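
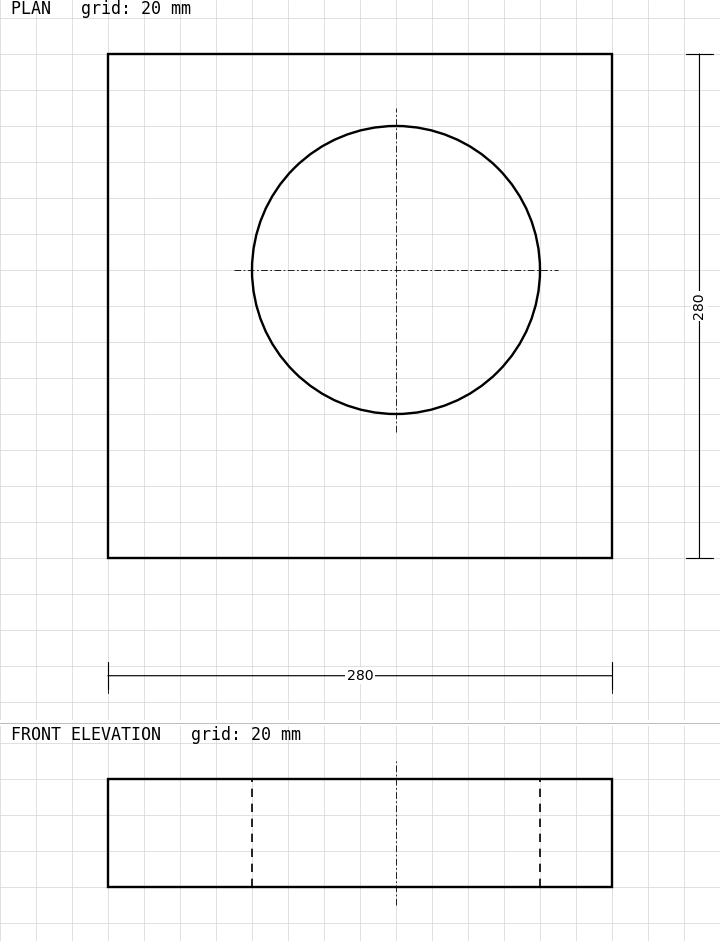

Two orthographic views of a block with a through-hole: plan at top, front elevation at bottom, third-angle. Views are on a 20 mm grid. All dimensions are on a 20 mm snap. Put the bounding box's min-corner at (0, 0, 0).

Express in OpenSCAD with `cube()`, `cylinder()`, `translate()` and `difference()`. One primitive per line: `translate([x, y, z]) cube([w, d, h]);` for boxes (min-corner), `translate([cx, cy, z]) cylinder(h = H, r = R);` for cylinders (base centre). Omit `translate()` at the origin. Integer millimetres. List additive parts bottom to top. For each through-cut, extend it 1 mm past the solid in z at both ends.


difference() {
  cube([280, 280, 60]);
  translate([160, 160, -1]) cylinder(h = 62, r = 80);
}


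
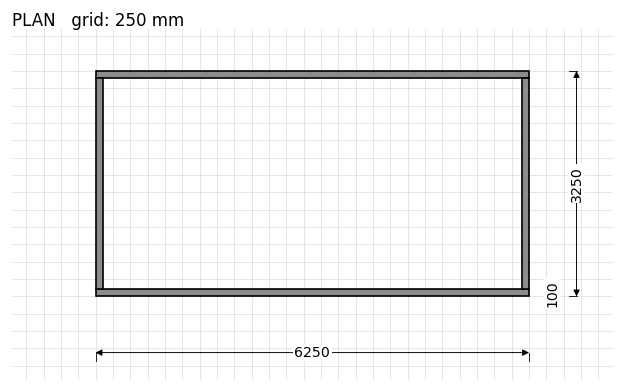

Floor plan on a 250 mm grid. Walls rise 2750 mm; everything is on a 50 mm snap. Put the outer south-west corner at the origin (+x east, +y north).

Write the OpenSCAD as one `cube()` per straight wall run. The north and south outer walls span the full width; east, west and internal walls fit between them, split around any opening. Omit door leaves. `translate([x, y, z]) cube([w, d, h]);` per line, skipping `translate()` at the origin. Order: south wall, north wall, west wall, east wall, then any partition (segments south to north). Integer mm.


cube([6250, 100, 2750]);
translate([0, 3150, 0]) cube([6250, 100, 2750]);
translate([0, 100, 0]) cube([100, 3050, 2750]);
translate([6150, 100, 0]) cube([100, 3050, 2750]);


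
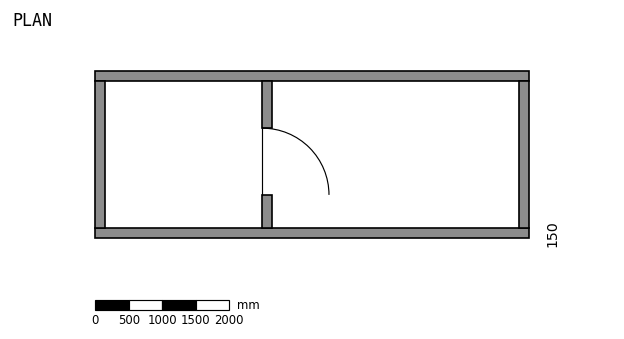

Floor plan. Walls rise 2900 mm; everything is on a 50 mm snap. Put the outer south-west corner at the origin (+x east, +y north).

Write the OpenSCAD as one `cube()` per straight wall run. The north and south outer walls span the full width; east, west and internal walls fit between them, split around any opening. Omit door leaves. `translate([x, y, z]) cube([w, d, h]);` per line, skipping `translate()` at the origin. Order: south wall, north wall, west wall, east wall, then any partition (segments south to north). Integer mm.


cube([6500, 150, 2900]);
translate([0, 2350, 0]) cube([6500, 150, 2900]);
translate([0, 150, 0]) cube([150, 2200, 2900]);
translate([6350, 150, 0]) cube([150, 2200, 2900]);
translate([2500, 150, 0]) cube([150, 500, 2900]);
translate([2500, 1650, 0]) cube([150, 700, 2900]);


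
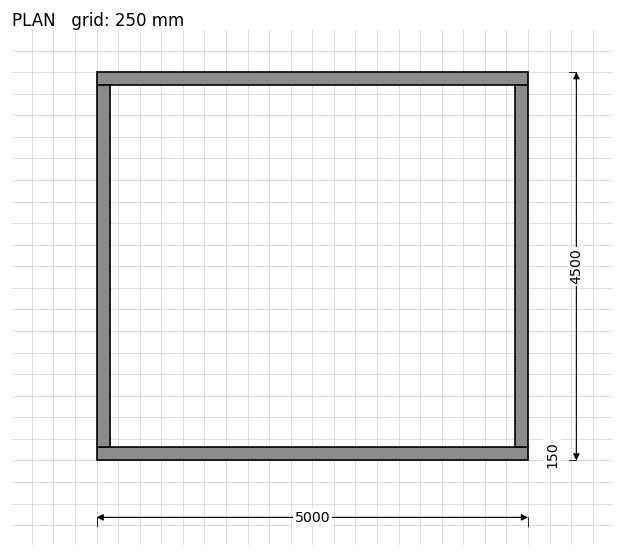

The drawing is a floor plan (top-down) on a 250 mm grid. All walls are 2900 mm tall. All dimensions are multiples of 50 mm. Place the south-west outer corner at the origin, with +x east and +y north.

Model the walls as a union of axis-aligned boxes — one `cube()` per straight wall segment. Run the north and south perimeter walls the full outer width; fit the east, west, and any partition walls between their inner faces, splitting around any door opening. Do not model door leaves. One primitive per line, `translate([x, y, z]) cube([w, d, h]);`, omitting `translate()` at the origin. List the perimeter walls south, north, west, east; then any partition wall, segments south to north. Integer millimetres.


cube([5000, 150, 2900]);
translate([0, 4350, 0]) cube([5000, 150, 2900]);
translate([0, 150, 0]) cube([150, 4200, 2900]);
translate([4850, 150, 0]) cube([150, 4200, 2900]);


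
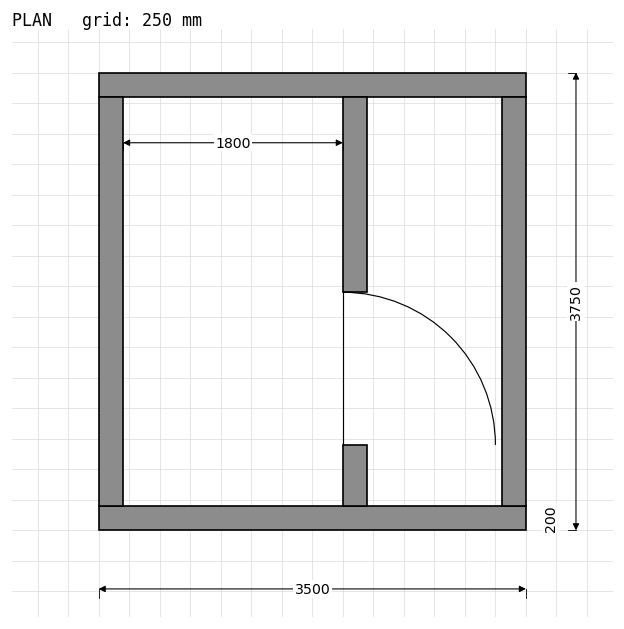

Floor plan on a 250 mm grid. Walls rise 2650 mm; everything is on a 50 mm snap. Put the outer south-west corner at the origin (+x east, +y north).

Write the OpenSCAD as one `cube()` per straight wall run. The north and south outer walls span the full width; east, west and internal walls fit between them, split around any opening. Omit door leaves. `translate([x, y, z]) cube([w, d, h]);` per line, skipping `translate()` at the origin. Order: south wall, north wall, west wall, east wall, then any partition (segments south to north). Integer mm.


cube([3500, 200, 2650]);
translate([0, 3550, 0]) cube([3500, 200, 2650]);
translate([0, 200, 0]) cube([200, 3350, 2650]);
translate([3300, 200, 0]) cube([200, 3350, 2650]);
translate([2000, 200, 0]) cube([200, 500, 2650]);
translate([2000, 1950, 0]) cube([200, 1600, 2650]);


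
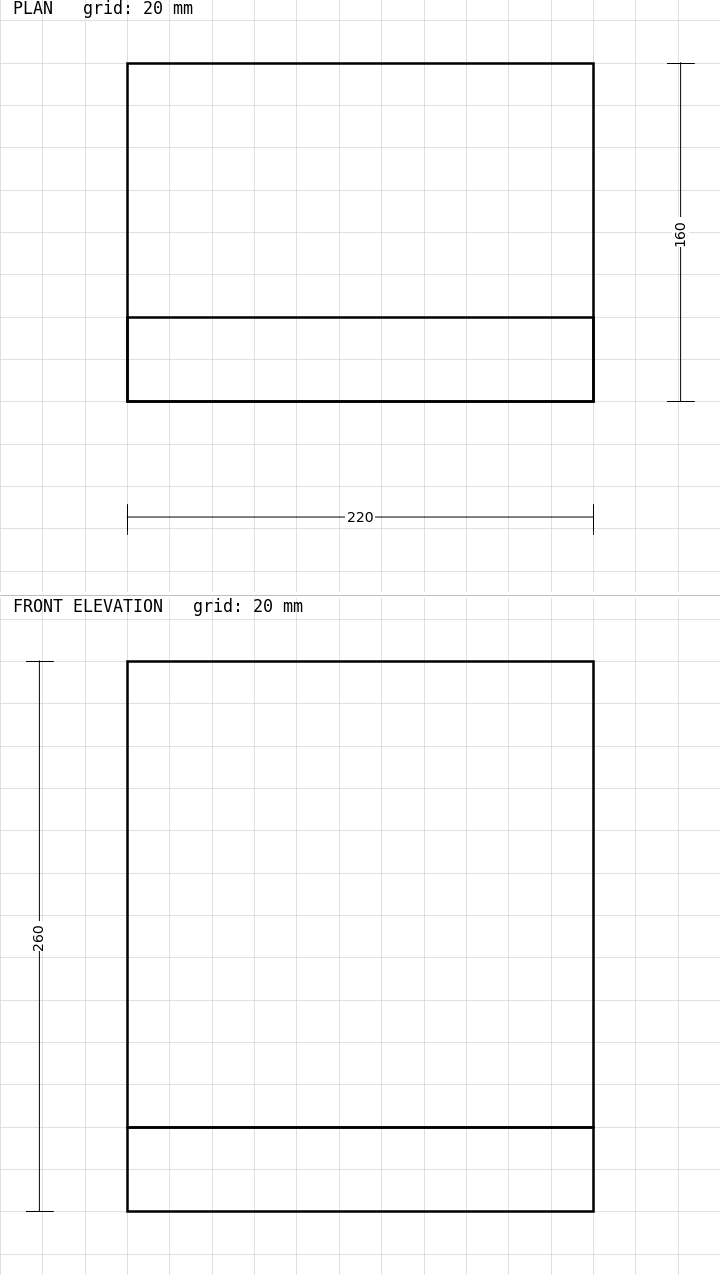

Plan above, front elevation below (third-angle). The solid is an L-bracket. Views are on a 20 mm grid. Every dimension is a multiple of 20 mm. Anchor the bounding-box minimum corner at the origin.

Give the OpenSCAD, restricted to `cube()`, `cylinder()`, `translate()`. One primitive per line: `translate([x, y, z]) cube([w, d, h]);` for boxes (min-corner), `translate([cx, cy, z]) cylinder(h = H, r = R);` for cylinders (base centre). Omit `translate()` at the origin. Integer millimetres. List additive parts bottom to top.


cube([220, 160, 40]);
translate([0, 0, 40]) cube([220, 40, 220]);


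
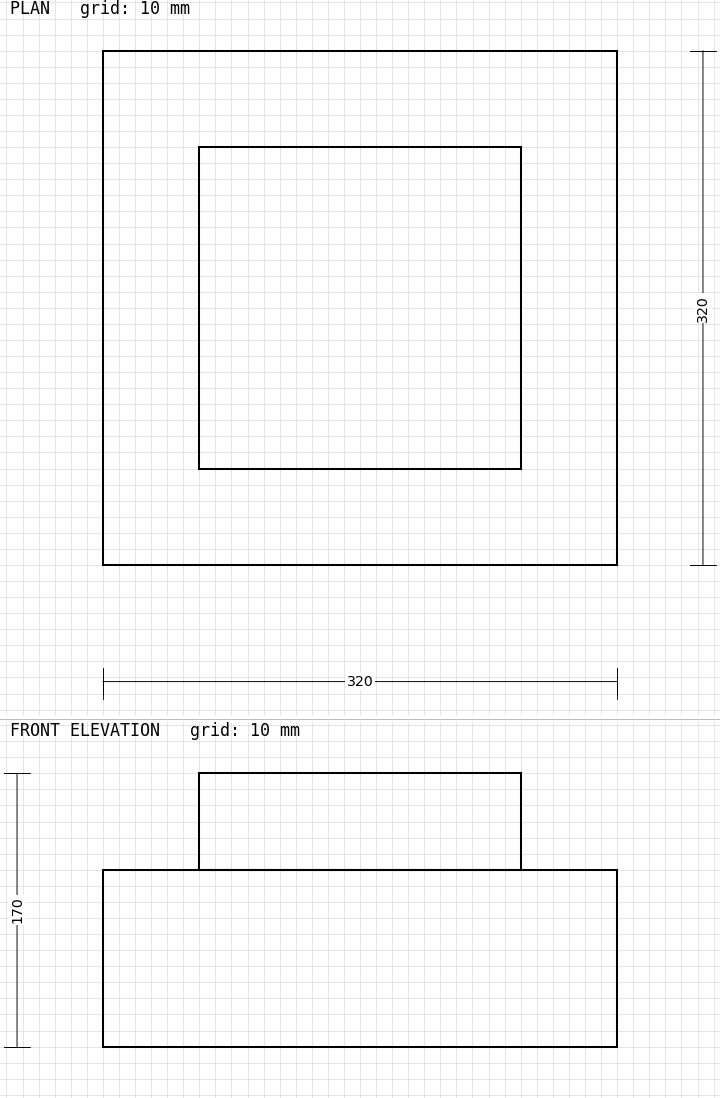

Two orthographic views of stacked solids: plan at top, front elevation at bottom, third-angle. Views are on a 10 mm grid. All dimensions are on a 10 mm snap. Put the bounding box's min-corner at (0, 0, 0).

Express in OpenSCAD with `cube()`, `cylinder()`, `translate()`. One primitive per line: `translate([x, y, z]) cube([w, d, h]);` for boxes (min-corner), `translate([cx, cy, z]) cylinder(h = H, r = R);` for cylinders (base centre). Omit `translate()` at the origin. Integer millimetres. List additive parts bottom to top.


cube([320, 320, 110]);
translate([60, 60, 110]) cube([200, 200, 60]);


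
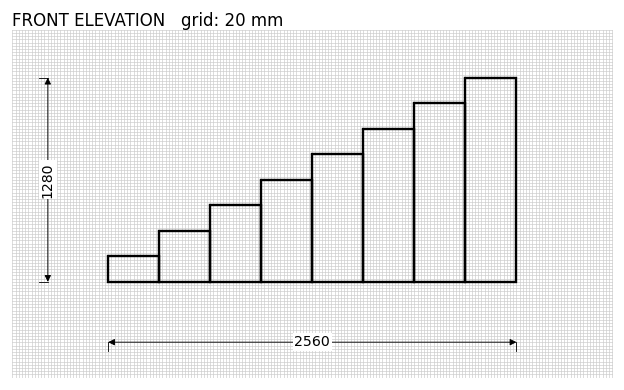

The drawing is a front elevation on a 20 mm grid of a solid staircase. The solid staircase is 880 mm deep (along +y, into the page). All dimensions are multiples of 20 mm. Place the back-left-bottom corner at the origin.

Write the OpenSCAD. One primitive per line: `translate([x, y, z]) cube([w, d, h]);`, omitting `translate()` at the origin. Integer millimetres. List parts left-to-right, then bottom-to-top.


cube([320, 880, 160]);
translate([320, 0, 0]) cube([320, 880, 320]);
translate([640, 0, 0]) cube([320, 880, 480]);
translate([960, 0, 0]) cube([320, 880, 640]);
translate([1280, 0, 0]) cube([320, 880, 800]);
translate([1600, 0, 0]) cube([320, 880, 960]);
translate([1920, 0, 0]) cube([320, 880, 1120]);
translate([2240, 0, 0]) cube([320, 880, 1280]);


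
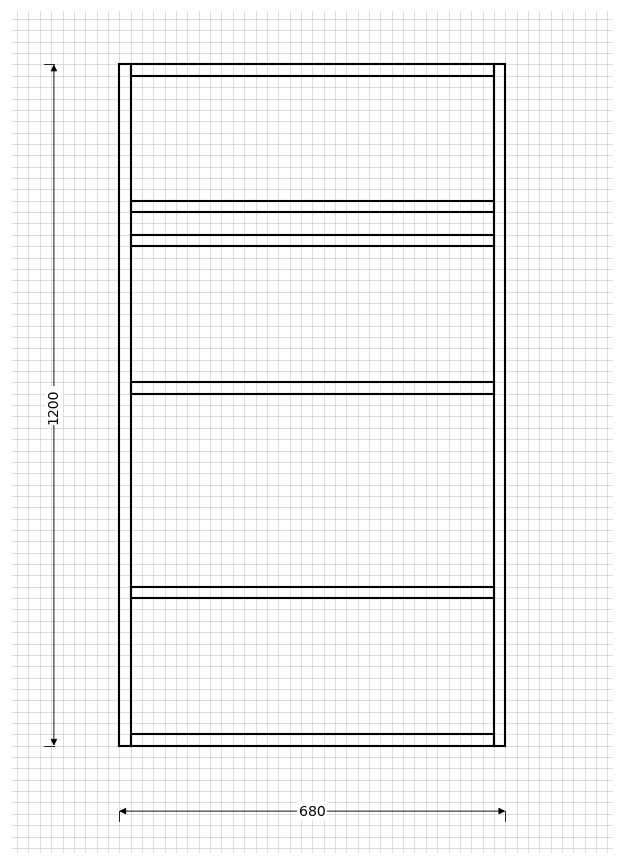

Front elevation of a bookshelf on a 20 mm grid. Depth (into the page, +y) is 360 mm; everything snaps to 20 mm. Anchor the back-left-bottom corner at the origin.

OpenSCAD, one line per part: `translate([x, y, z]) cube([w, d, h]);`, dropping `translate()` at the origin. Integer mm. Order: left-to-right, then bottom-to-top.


cube([20, 360, 1200]);
translate([20, 0, 0]) cube([640, 360, 20]);
translate([20, 0, 260]) cube([640, 360, 20]);
translate([20, 0, 620]) cube([640, 360, 20]);
translate([20, 0, 880]) cube([640, 360, 20]);
translate([20, 0, 940]) cube([640, 360, 20]);
translate([20, 0, 1180]) cube([640, 360, 20]);
translate([660, 0, 0]) cube([20, 360, 1200]);


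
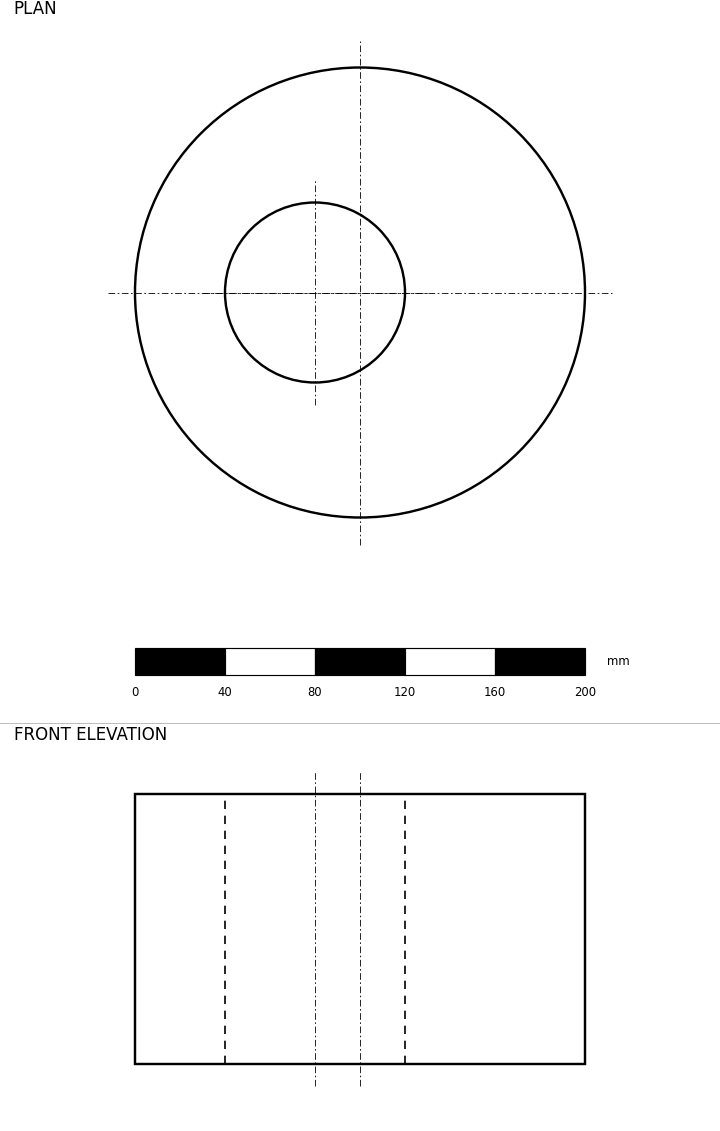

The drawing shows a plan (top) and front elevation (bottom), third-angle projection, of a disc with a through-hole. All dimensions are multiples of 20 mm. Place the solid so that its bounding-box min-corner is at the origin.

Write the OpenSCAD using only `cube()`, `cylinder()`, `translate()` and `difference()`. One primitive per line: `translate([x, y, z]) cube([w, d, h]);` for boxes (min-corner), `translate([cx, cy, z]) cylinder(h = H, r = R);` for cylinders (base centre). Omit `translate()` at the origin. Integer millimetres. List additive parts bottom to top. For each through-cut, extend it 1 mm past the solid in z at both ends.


difference() {
  translate([100, 100, 0]) cylinder(h = 120, r = 100);
  translate([80, 100, -1]) cylinder(h = 122, r = 40);
}


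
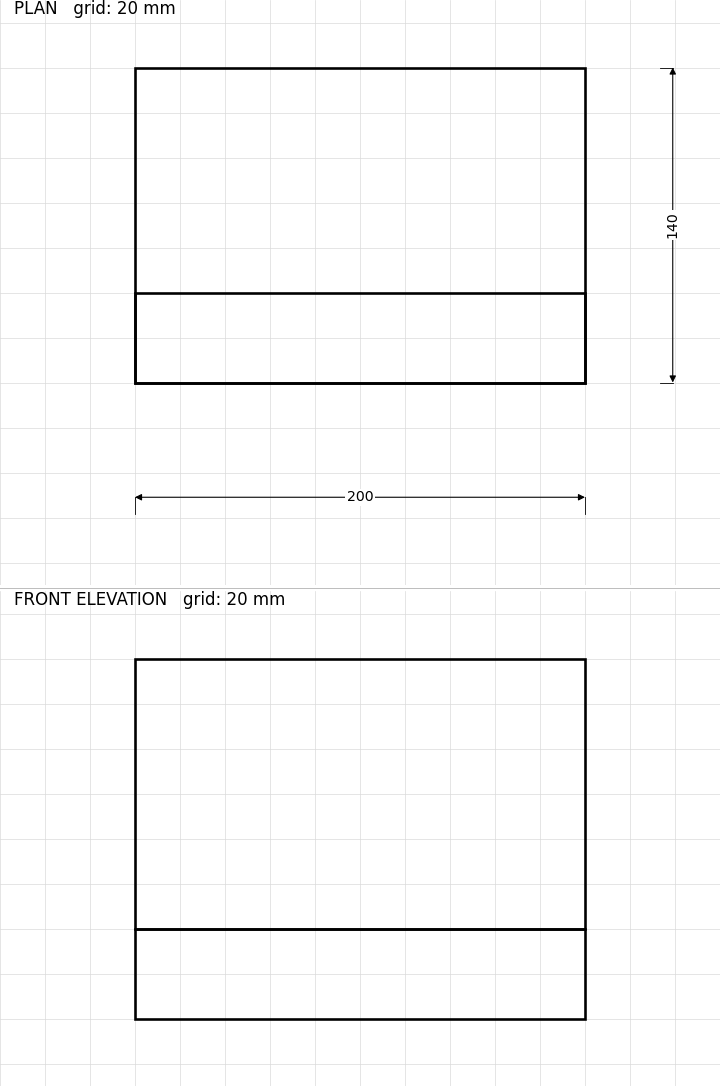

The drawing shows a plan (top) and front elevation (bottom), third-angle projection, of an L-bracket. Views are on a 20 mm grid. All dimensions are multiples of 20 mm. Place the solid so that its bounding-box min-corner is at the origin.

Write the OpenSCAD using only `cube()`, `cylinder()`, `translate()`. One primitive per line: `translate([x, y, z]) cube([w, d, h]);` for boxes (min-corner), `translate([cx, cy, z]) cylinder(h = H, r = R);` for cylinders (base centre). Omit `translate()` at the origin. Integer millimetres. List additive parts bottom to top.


cube([200, 140, 40]);
translate([0, 0, 40]) cube([200, 40, 120]);


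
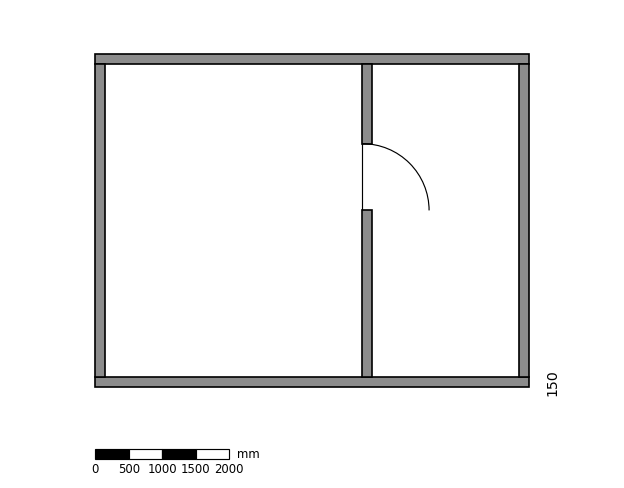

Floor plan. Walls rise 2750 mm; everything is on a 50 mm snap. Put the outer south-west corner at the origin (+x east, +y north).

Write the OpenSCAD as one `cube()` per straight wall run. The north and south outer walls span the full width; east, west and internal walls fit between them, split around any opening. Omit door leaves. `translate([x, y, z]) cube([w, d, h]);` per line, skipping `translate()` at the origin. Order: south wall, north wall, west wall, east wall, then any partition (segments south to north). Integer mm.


cube([6500, 150, 2750]);
translate([0, 4850, 0]) cube([6500, 150, 2750]);
translate([0, 150, 0]) cube([150, 4700, 2750]);
translate([6350, 150, 0]) cube([150, 4700, 2750]);
translate([4000, 150, 0]) cube([150, 2500, 2750]);
translate([4000, 3650, 0]) cube([150, 1200, 2750]);


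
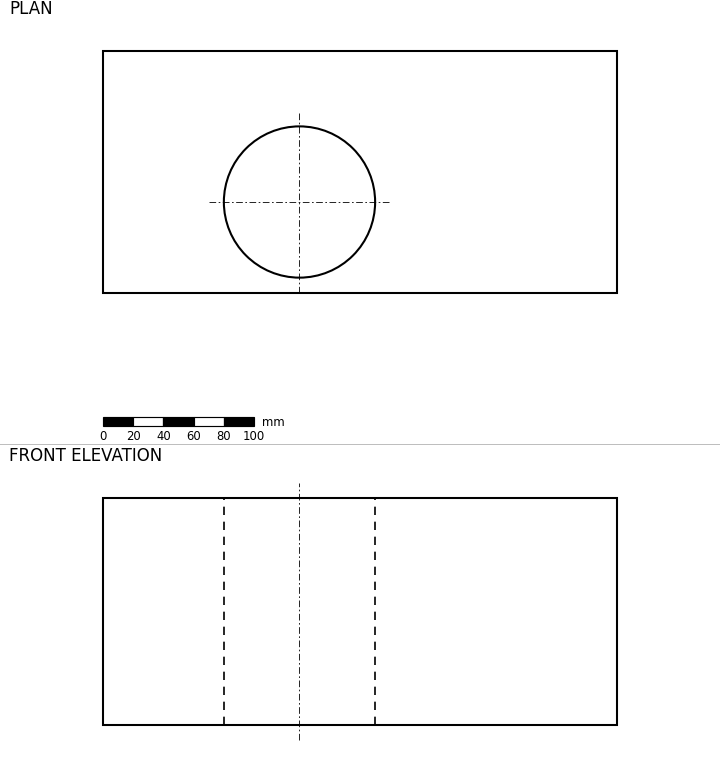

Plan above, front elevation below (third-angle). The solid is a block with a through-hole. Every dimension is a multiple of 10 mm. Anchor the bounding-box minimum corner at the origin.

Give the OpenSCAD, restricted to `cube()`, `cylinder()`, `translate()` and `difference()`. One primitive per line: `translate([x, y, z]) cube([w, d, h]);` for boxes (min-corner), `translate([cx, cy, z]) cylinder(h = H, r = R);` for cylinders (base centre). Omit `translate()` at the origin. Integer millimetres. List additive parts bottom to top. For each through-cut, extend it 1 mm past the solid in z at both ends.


difference() {
  cube([340, 160, 150]);
  translate([130, 60, -1]) cylinder(h = 152, r = 50);
}


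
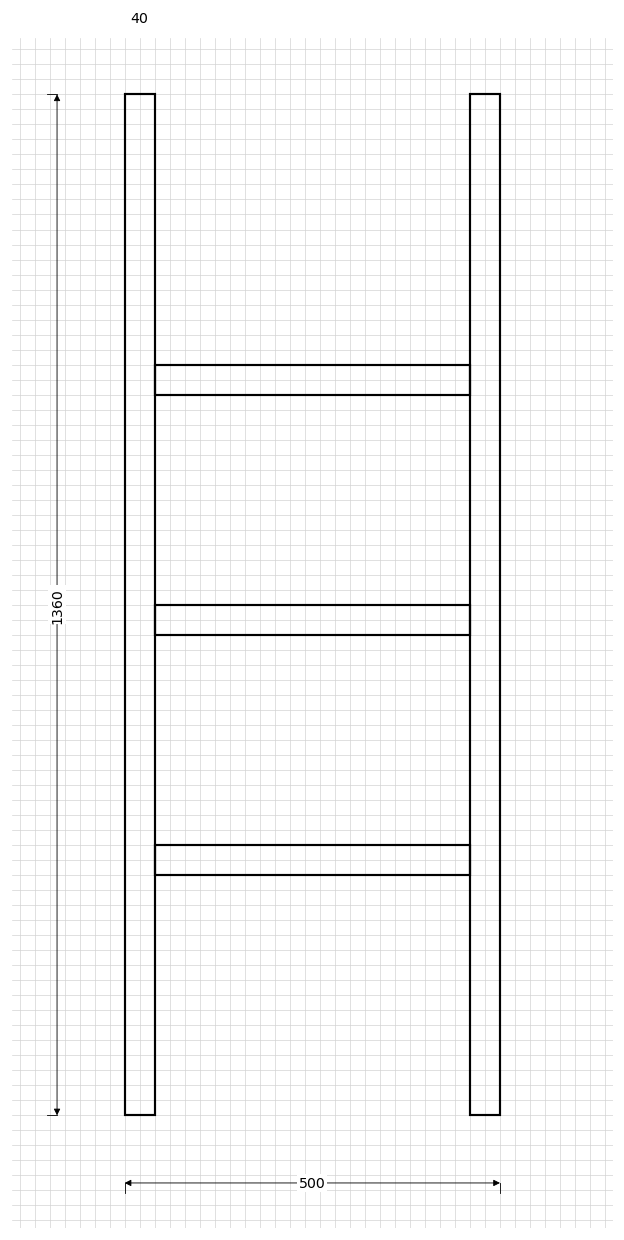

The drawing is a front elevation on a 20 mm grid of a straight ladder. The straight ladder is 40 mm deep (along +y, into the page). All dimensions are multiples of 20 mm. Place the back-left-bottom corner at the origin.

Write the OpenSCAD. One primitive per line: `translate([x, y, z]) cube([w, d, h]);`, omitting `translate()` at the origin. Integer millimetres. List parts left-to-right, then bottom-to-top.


cube([40, 40, 1360]);
translate([40, 0, 320]) cube([420, 40, 40]);
translate([40, 0, 640]) cube([420, 40, 40]);
translate([40, 0, 960]) cube([420, 40, 40]);
translate([460, 0, 0]) cube([40, 40, 1360]);


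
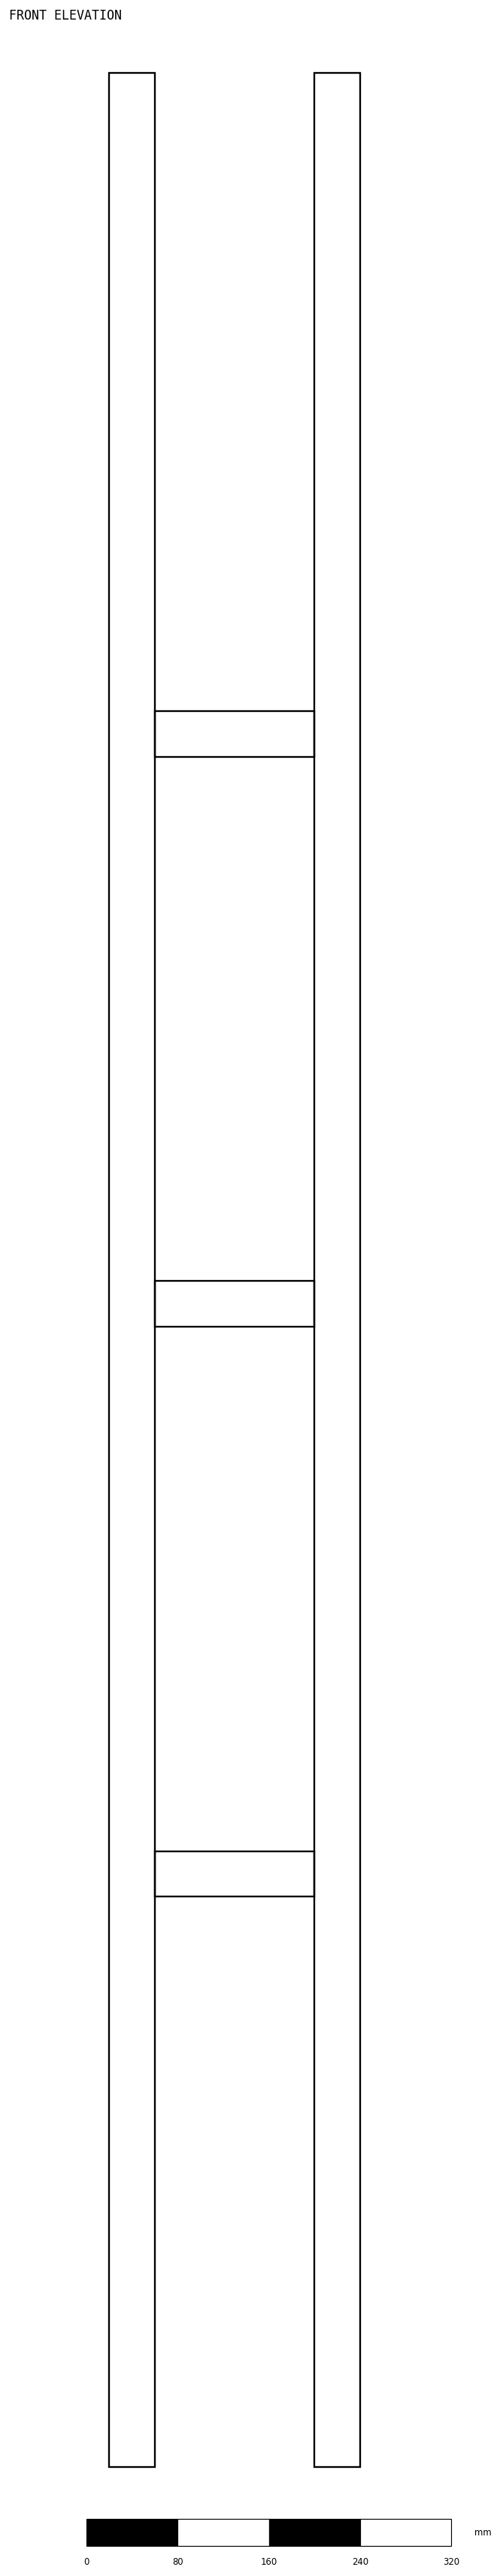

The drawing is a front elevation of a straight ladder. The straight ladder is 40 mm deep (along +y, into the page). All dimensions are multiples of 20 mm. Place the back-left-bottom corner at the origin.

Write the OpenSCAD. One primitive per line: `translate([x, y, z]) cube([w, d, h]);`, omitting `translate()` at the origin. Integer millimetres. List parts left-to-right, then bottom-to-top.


cube([40, 40, 2100]);
translate([40, 0, 500]) cube([140, 40, 40]);
translate([40, 0, 1000]) cube([140, 40, 40]);
translate([40, 0, 1500]) cube([140, 40, 40]);
translate([180, 0, 0]) cube([40, 40, 2100]);


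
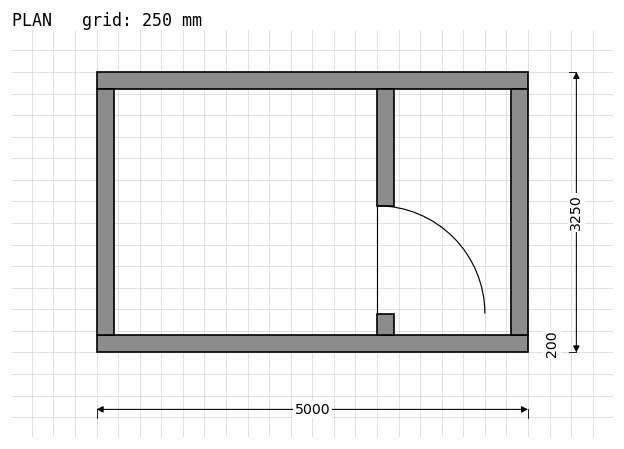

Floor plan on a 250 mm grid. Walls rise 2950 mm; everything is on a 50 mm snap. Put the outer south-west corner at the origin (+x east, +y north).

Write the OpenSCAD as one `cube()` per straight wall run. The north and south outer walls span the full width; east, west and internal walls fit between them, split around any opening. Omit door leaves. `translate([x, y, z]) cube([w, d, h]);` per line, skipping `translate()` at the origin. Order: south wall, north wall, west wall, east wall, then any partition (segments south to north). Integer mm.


cube([5000, 200, 2950]);
translate([0, 3050, 0]) cube([5000, 200, 2950]);
translate([0, 200, 0]) cube([200, 2850, 2950]);
translate([4800, 200, 0]) cube([200, 2850, 2950]);
translate([3250, 200, 0]) cube([200, 250, 2950]);
translate([3250, 1700, 0]) cube([200, 1350, 2950]);


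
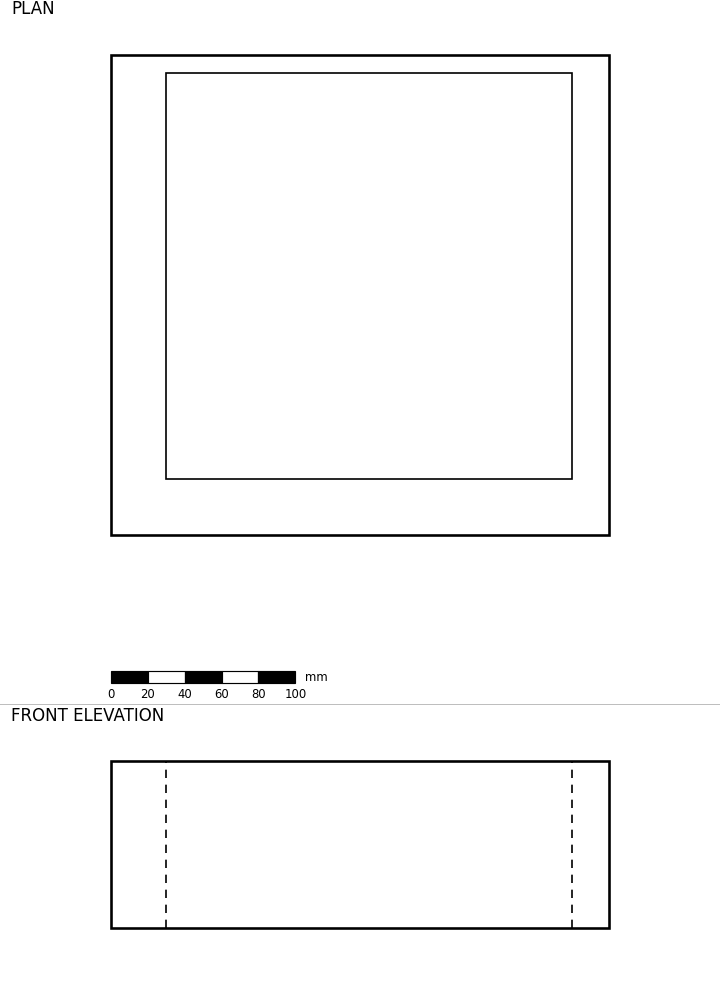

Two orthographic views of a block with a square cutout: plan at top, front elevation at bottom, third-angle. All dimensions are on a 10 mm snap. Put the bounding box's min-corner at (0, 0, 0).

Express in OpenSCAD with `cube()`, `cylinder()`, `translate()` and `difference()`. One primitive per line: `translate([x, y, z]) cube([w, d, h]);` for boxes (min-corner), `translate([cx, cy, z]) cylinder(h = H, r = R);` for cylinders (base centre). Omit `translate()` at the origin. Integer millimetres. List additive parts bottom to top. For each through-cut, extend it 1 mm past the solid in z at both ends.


difference() {
  cube([270, 260, 90]);
  translate([30, 30, -1]) cube([220, 220, 92]);
}


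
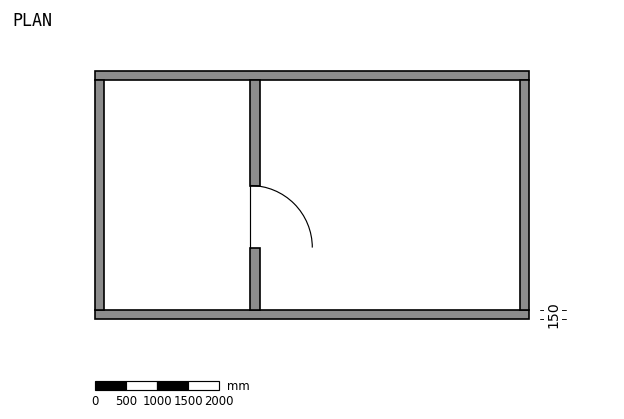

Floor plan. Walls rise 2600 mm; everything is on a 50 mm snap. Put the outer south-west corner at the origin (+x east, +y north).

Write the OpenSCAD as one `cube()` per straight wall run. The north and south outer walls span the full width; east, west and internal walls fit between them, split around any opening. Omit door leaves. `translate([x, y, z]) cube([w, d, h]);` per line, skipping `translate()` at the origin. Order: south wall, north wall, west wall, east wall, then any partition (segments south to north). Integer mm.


cube([7000, 150, 2600]);
translate([0, 3850, 0]) cube([7000, 150, 2600]);
translate([0, 150, 0]) cube([150, 3700, 2600]);
translate([6850, 150, 0]) cube([150, 3700, 2600]);
translate([2500, 150, 0]) cube([150, 1000, 2600]);
translate([2500, 2150, 0]) cube([150, 1700, 2600]);


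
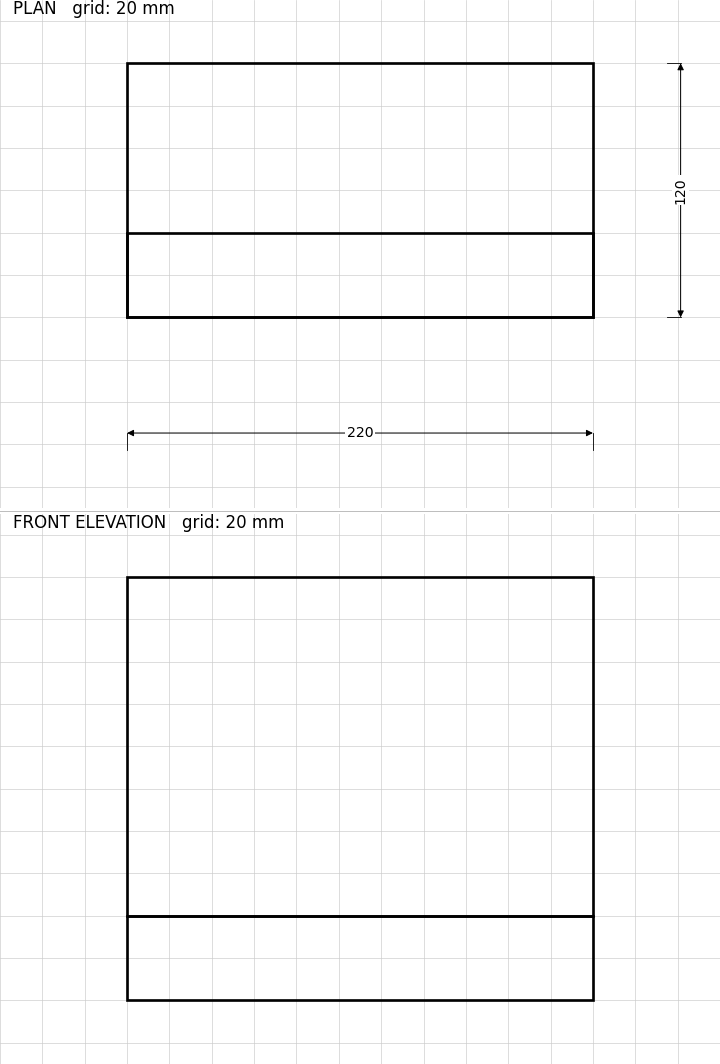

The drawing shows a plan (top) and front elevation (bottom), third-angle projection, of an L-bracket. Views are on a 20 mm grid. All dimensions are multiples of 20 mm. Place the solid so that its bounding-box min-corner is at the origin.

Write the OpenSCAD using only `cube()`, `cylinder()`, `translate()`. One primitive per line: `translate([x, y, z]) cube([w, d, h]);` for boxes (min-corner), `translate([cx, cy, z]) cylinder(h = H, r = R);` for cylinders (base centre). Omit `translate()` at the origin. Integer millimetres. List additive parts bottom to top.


cube([220, 120, 40]);
translate([0, 0, 40]) cube([220, 40, 160]);


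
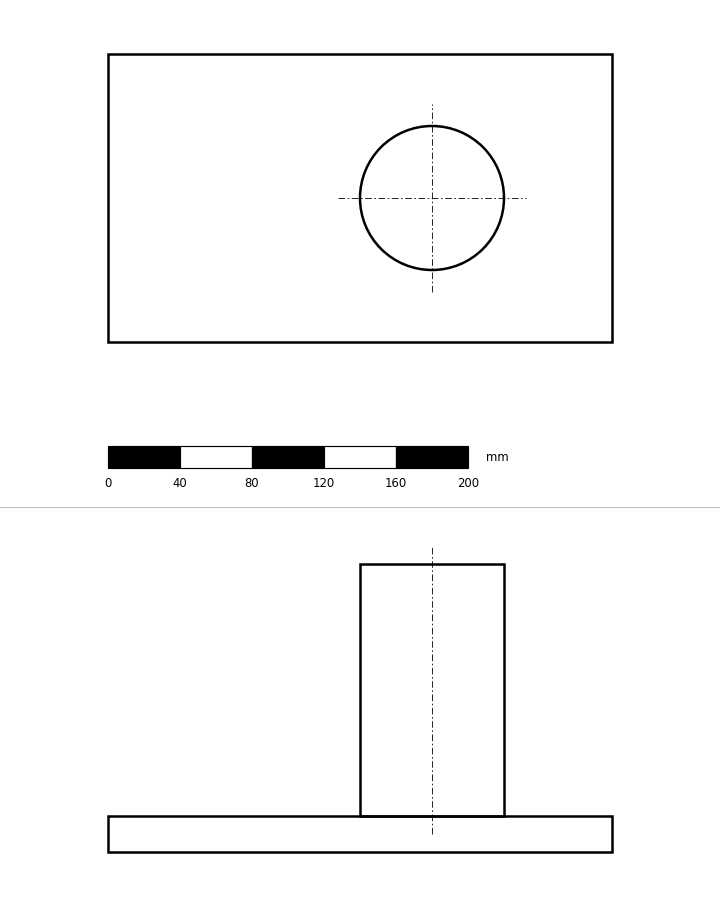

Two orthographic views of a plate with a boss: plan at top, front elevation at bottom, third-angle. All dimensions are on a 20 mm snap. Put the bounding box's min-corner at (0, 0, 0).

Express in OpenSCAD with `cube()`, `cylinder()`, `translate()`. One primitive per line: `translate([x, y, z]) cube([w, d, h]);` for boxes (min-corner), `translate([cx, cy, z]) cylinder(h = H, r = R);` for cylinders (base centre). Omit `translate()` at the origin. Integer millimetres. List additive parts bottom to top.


cube([280, 160, 20]);
translate([180, 80, 20]) cylinder(h = 140, r = 40);


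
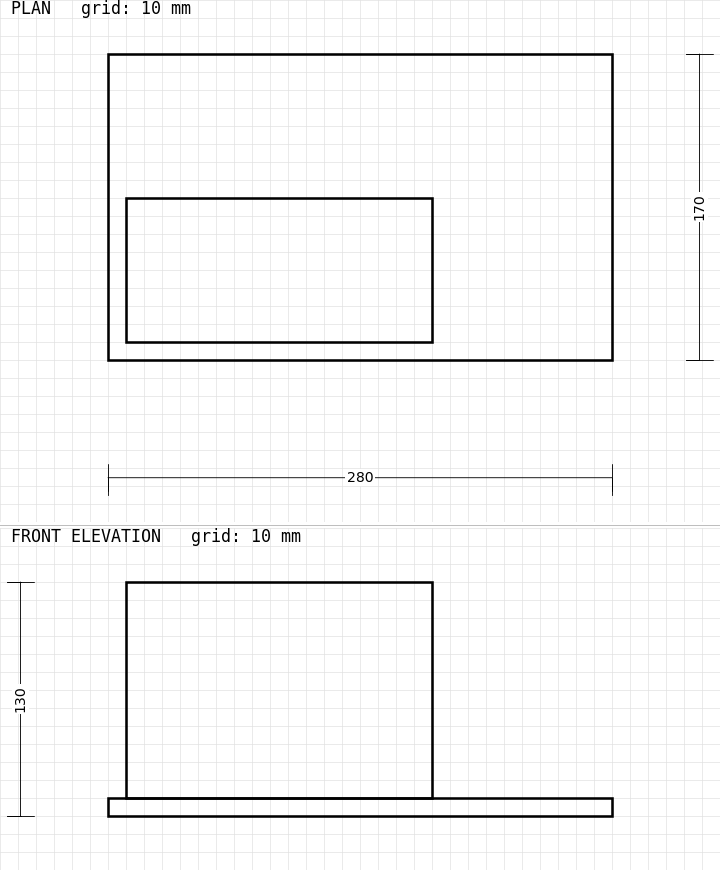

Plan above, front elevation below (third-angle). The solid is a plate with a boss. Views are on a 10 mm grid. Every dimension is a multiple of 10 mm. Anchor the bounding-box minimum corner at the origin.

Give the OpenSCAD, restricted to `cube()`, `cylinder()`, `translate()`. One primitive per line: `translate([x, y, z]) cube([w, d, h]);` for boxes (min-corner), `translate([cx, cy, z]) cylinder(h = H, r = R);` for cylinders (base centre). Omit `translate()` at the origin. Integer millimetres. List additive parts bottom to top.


cube([280, 170, 10]);
translate([10, 10, 10]) cube([170, 80, 120]);


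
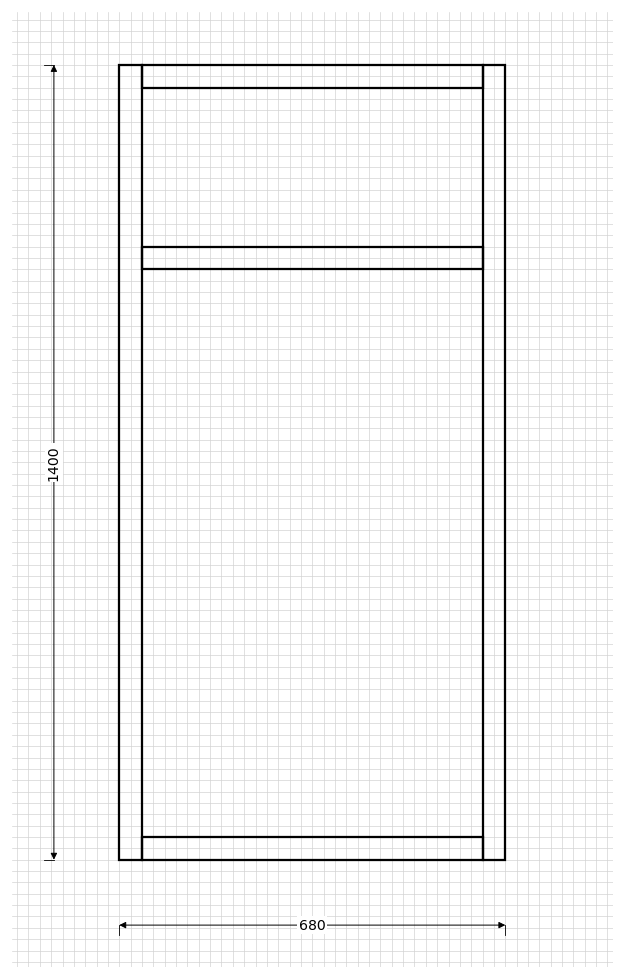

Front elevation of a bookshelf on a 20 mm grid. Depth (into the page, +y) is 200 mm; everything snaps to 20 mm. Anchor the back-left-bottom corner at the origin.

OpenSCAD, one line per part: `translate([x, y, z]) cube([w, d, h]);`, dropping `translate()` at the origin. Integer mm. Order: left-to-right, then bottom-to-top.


cube([40, 200, 1400]);
translate([40, 0, 0]) cube([600, 200, 40]);
translate([40, 0, 1040]) cube([600, 200, 40]);
translate([40, 0, 1360]) cube([600, 200, 40]);
translate([640, 0, 0]) cube([40, 200, 1400]);


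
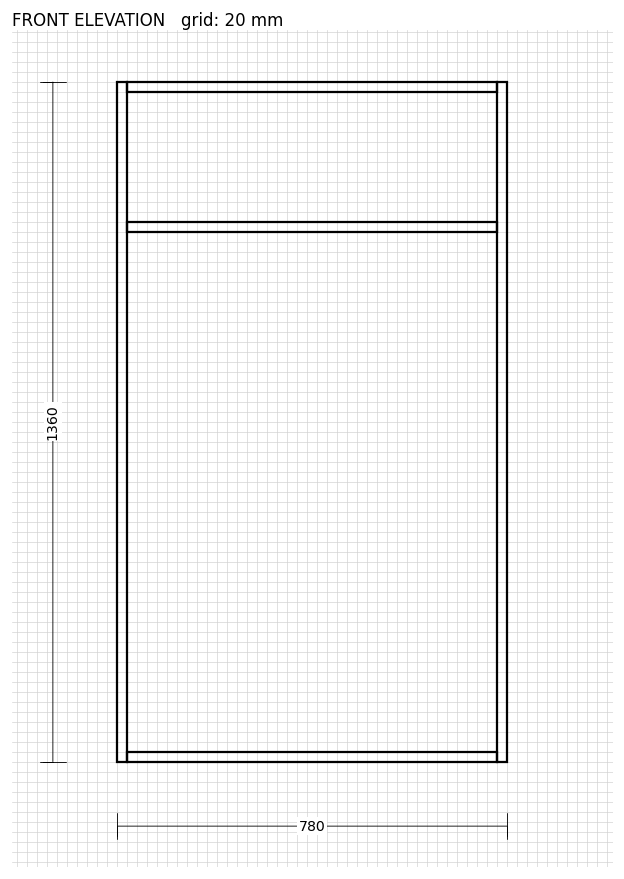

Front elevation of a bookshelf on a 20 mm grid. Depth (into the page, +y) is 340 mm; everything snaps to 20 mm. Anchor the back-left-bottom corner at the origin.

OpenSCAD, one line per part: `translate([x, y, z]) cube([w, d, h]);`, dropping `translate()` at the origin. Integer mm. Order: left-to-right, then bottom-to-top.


cube([20, 340, 1360]);
translate([20, 0, 0]) cube([740, 340, 20]);
translate([20, 0, 1060]) cube([740, 340, 20]);
translate([20, 0, 1340]) cube([740, 340, 20]);
translate([760, 0, 0]) cube([20, 340, 1360]);


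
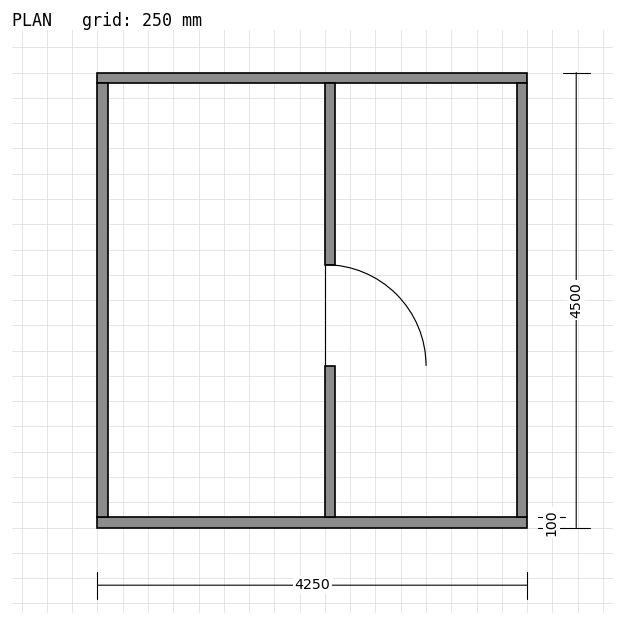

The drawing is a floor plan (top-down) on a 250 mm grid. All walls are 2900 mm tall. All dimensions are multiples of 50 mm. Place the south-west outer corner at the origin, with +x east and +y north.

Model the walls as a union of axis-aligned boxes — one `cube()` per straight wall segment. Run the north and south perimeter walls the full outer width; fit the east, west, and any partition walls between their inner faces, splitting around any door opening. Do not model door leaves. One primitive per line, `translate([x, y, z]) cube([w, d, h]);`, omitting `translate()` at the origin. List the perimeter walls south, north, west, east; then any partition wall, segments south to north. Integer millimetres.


cube([4250, 100, 2900]);
translate([0, 4400, 0]) cube([4250, 100, 2900]);
translate([0, 100, 0]) cube([100, 4300, 2900]);
translate([4150, 100, 0]) cube([100, 4300, 2900]);
translate([2250, 100, 0]) cube([100, 1500, 2900]);
translate([2250, 2600, 0]) cube([100, 1800, 2900]);


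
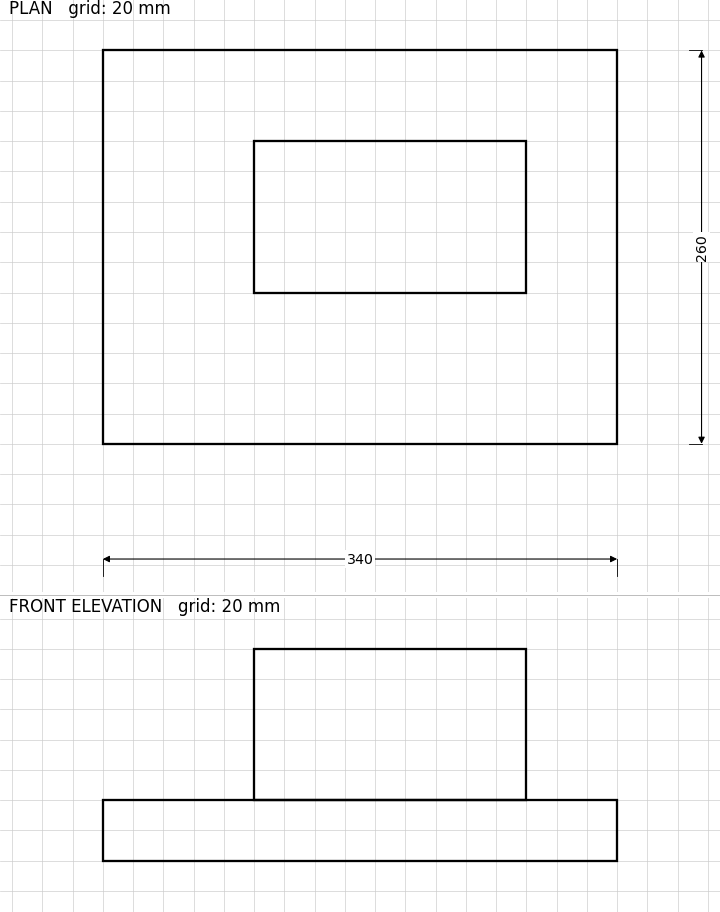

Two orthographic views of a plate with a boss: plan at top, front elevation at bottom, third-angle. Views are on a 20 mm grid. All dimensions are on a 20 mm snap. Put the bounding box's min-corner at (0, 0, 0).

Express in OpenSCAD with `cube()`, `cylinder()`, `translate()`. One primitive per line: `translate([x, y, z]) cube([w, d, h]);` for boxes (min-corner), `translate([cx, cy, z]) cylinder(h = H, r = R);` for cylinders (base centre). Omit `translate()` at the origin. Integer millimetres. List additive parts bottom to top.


cube([340, 260, 40]);
translate([100, 100, 40]) cube([180, 100, 100]);


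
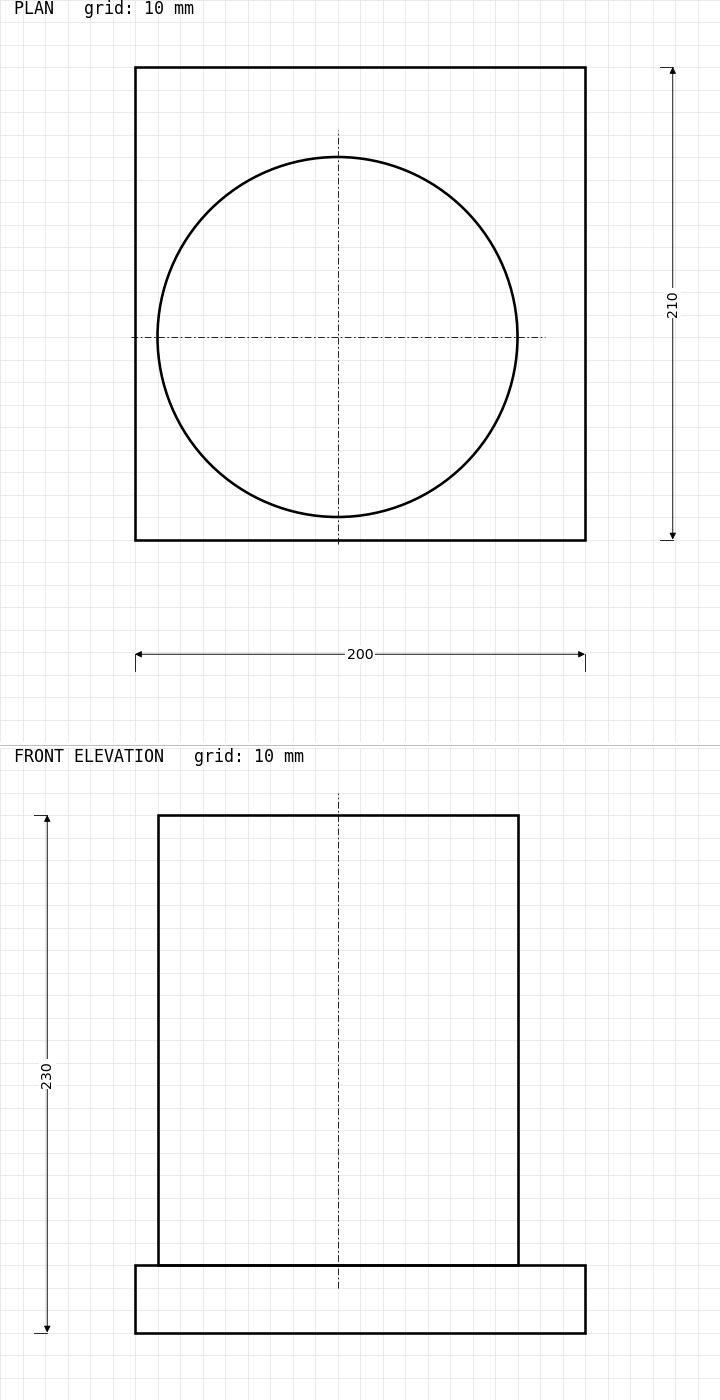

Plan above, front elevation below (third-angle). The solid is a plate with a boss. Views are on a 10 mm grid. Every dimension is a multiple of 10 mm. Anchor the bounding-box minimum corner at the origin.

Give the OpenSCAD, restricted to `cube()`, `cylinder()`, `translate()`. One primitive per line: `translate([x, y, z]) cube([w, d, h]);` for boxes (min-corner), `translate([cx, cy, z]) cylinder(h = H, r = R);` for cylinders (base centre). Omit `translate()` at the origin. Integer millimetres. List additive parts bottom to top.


cube([200, 210, 30]);
translate([90, 90, 30]) cylinder(h = 200, r = 80);


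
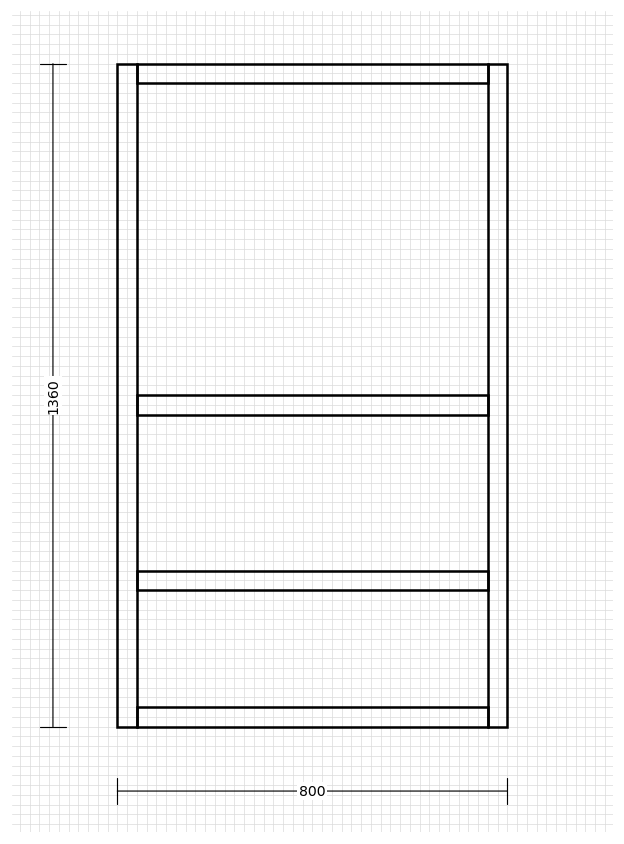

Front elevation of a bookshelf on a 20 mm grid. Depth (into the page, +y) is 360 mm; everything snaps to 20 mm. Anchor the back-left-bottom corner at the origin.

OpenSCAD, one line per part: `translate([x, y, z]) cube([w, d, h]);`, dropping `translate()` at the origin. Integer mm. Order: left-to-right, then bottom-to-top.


cube([40, 360, 1360]);
translate([40, 0, 0]) cube([720, 360, 40]);
translate([40, 0, 280]) cube([720, 360, 40]);
translate([40, 0, 640]) cube([720, 360, 40]);
translate([40, 0, 1320]) cube([720, 360, 40]);
translate([760, 0, 0]) cube([40, 360, 1360]);


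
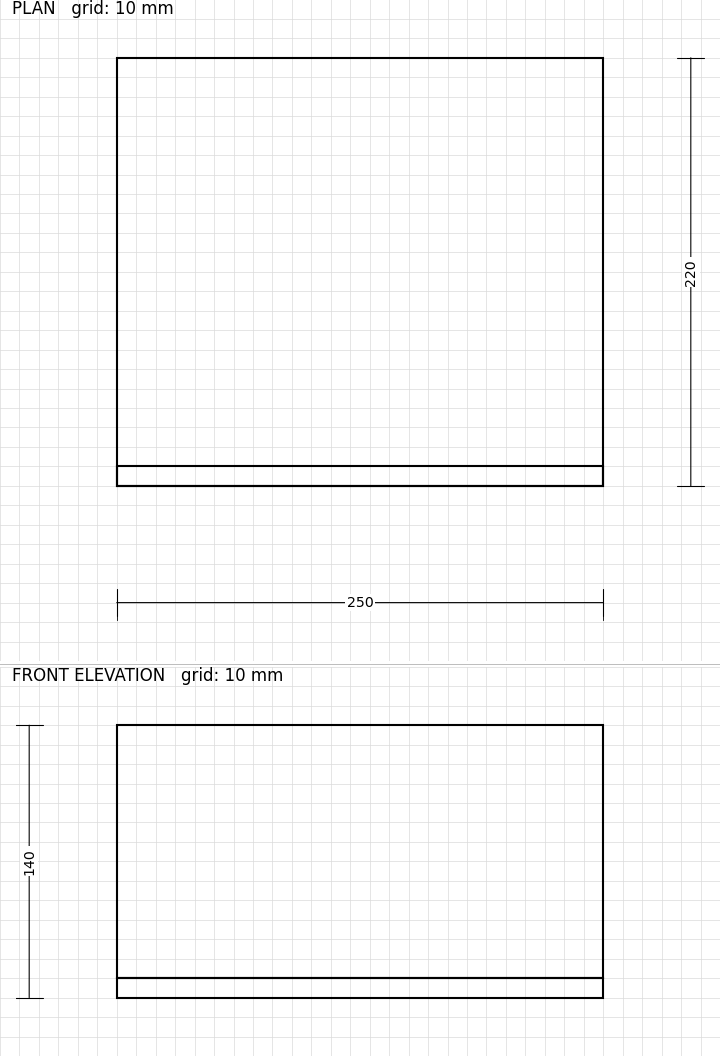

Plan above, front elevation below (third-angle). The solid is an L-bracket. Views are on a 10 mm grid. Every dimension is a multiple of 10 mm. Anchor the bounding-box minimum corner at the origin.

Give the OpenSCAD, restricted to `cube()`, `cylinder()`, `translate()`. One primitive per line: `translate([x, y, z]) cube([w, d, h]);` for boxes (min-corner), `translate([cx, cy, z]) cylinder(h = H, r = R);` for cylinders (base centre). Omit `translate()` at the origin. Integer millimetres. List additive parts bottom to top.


cube([250, 220, 10]);
translate([0, 0, 10]) cube([250, 10, 130]);


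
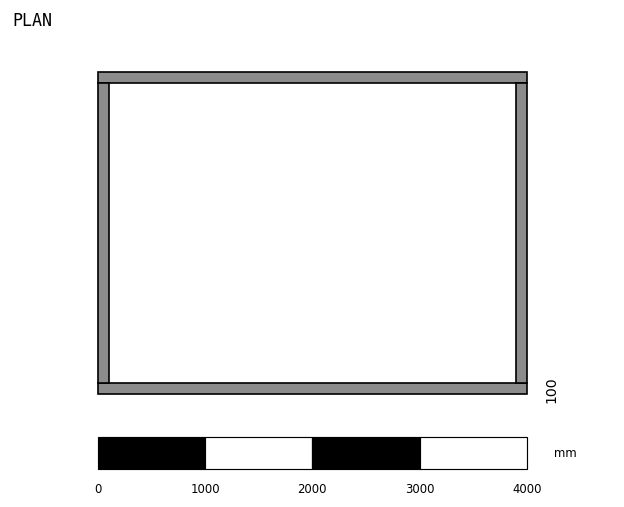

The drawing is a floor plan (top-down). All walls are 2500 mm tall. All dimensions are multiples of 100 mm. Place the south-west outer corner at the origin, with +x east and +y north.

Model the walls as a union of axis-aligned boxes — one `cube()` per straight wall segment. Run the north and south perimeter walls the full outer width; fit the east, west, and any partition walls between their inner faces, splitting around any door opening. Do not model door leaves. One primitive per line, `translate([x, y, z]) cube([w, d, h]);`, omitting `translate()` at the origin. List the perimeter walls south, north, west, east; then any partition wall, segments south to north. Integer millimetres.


cube([4000, 100, 2500]);
translate([0, 2900, 0]) cube([4000, 100, 2500]);
translate([0, 100, 0]) cube([100, 2800, 2500]);
translate([3900, 100, 0]) cube([100, 2800, 2500]);


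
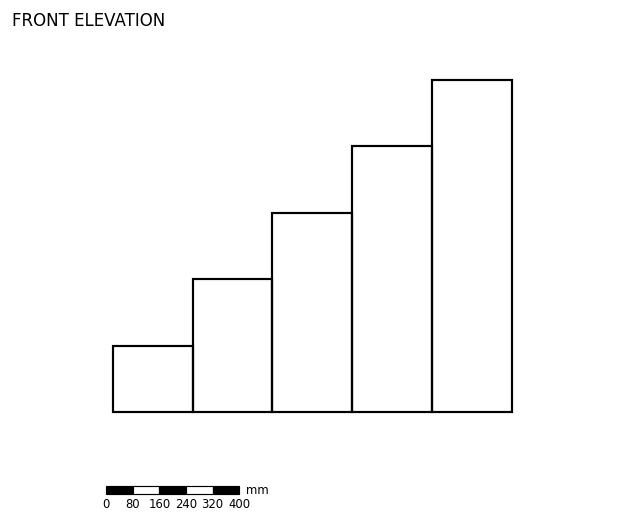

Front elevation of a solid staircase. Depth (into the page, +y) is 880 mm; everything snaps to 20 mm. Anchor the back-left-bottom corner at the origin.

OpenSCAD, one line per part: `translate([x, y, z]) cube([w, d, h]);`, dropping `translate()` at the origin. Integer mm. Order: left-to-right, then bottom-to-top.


cube([240, 880, 200]);
translate([240, 0, 0]) cube([240, 880, 400]);
translate([480, 0, 0]) cube([240, 880, 600]);
translate([720, 0, 0]) cube([240, 880, 800]);
translate([960, 0, 0]) cube([240, 880, 1000]);


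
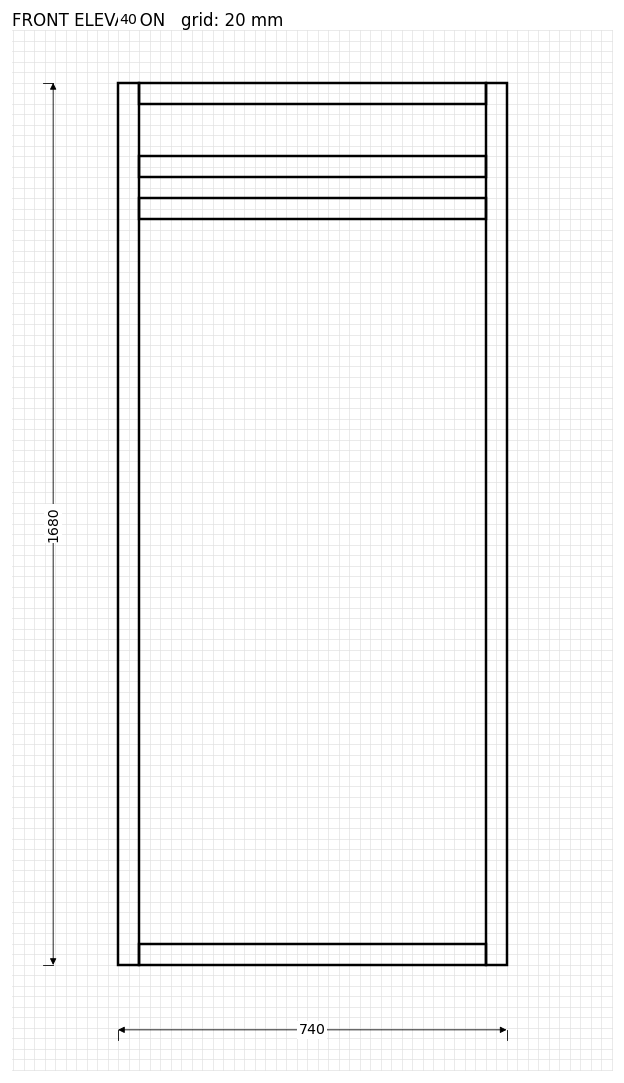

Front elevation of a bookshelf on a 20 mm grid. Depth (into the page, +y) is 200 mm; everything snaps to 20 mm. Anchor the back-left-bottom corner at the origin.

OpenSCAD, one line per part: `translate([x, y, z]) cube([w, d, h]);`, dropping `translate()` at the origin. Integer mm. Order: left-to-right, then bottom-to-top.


cube([40, 200, 1680]);
translate([40, 0, 0]) cube([660, 200, 40]);
translate([40, 0, 1420]) cube([660, 200, 40]);
translate([40, 0, 1500]) cube([660, 200, 40]);
translate([40, 0, 1640]) cube([660, 200, 40]);
translate([700, 0, 0]) cube([40, 200, 1680]);


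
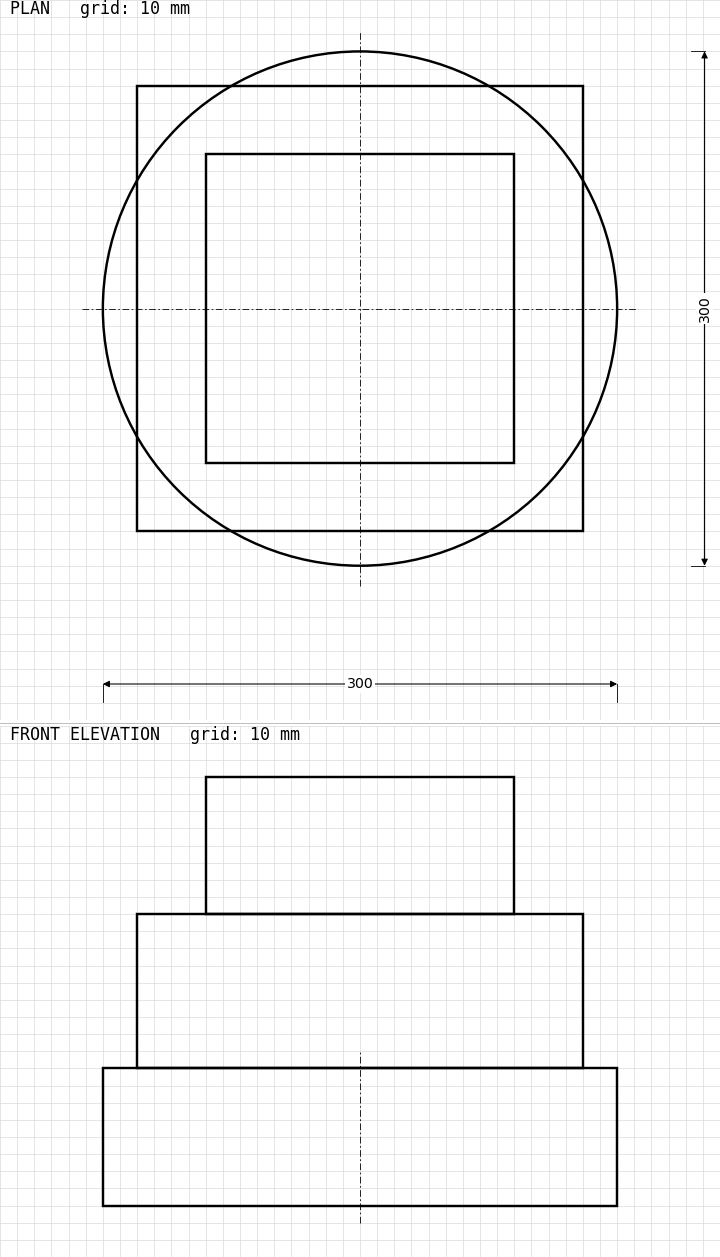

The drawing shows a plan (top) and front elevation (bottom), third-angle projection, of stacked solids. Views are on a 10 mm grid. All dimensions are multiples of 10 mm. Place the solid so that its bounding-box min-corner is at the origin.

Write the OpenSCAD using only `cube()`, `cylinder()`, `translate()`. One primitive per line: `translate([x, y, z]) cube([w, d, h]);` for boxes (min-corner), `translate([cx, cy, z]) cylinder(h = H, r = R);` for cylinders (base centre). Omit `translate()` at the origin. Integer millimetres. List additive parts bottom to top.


translate([150, 150, 0]) cylinder(h = 80, r = 150);
translate([20, 20, 80]) cube([260, 260, 90]);
translate([60, 60, 170]) cube([180, 180, 80]);


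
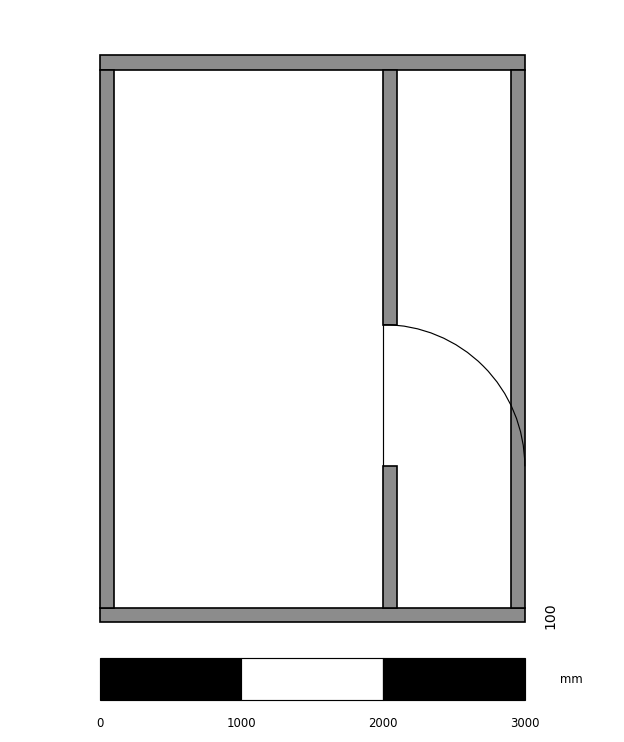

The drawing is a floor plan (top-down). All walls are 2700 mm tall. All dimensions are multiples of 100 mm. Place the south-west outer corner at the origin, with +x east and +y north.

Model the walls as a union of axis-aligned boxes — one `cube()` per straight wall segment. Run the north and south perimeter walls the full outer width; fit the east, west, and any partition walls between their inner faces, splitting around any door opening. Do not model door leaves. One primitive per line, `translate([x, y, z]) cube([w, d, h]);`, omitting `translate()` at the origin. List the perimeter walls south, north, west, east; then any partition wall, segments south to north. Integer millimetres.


cube([3000, 100, 2700]);
translate([0, 3900, 0]) cube([3000, 100, 2700]);
translate([0, 100, 0]) cube([100, 3800, 2700]);
translate([2900, 100, 0]) cube([100, 3800, 2700]);
translate([2000, 100, 0]) cube([100, 1000, 2700]);
translate([2000, 2100, 0]) cube([100, 1800, 2700]);


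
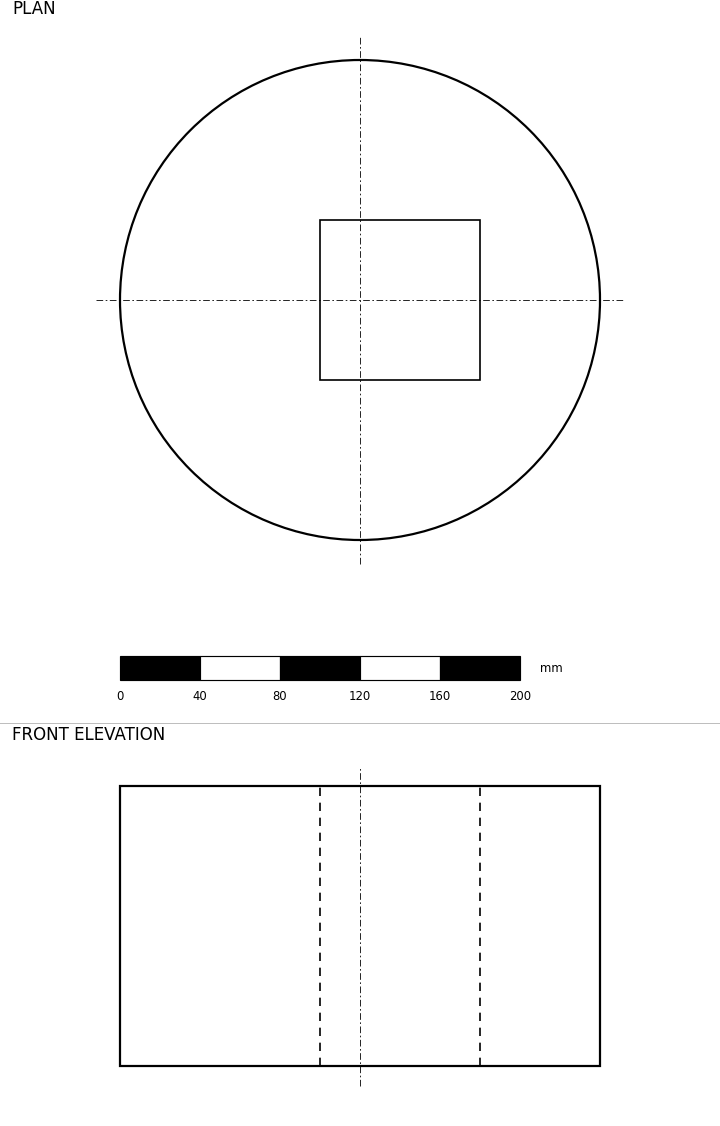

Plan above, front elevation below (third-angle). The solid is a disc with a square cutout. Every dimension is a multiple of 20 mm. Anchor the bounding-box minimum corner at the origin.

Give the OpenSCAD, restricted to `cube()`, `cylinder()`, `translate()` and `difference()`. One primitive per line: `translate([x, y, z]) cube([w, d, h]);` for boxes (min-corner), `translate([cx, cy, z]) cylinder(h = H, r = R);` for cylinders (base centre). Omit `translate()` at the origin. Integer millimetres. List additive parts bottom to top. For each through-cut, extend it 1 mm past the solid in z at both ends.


difference() {
  translate([120, 120, 0]) cylinder(h = 140, r = 120);
  translate([100, 80, -1]) cube([80, 80, 142]);
}


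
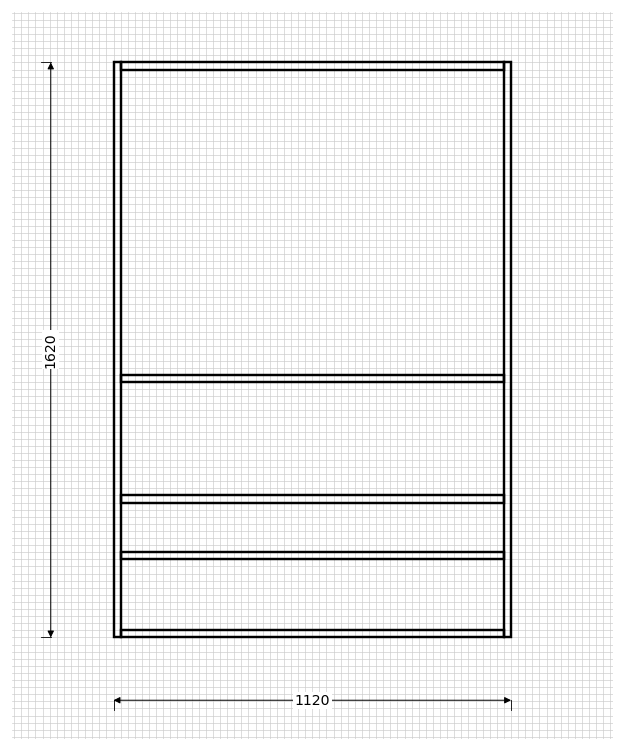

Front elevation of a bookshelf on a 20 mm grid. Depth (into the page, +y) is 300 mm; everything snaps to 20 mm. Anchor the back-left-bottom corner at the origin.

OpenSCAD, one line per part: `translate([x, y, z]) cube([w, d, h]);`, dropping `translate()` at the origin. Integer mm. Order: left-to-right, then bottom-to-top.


cube([20, 300, 1620]);
translate([20, 0, 0]) cube([1080, 300, 20]);
translate([20, 0, 220]) cube([1080, 300, 20]);
translate([20, 0, 380]) cube([1080, 300, 20]);
translate([20, 0, 720]) cube([1080, 300, 20]);
translate([20, 0, 1600]) cube([1080, 300, 20]);
translate([1100, 0, 0]) cube([20, 300, 1620]);


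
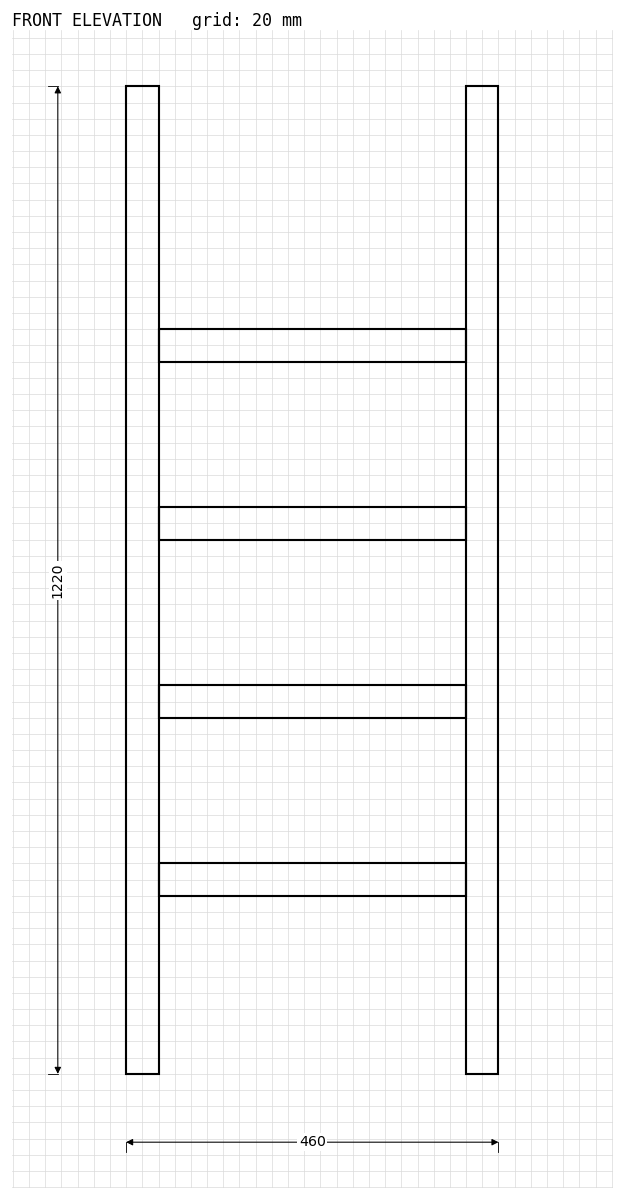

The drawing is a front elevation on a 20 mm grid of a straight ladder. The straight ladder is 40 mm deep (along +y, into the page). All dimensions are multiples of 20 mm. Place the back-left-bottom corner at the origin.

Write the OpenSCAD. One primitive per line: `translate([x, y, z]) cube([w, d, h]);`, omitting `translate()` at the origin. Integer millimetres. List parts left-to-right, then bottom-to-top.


cube([40, 40, 1220]);
translate([40, 0, 220]) cube([380, 40, 40]);
translate([40, 0, 440]) cube([380, 40, 40]);
translate([40, 0, 660]) cube([380, 40, 40]);
translate([40, 0, 880]) cube([380, 40, 40]);
translate([420, 0, 0]) cube([40, 40, 1220]);


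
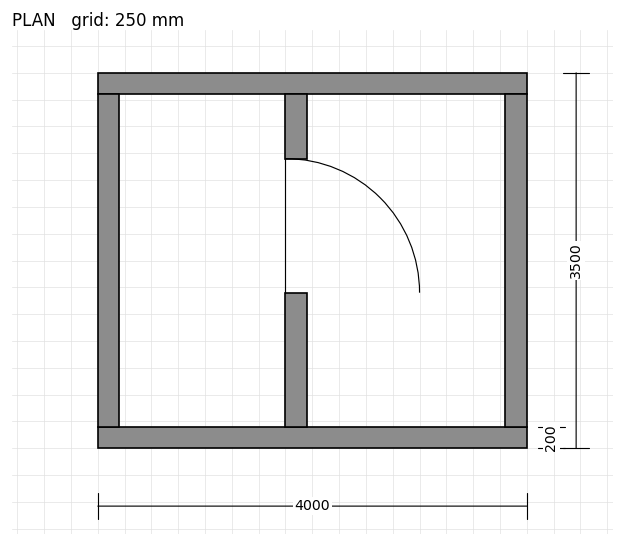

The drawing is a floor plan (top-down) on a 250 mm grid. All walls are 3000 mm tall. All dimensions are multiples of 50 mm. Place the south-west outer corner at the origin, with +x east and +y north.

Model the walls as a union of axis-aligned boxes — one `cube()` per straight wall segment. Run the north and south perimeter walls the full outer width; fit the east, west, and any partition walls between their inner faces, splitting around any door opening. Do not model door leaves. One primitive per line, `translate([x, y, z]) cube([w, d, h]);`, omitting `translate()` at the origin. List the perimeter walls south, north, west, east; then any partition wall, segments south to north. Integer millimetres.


cube([4000, 200, 3000]);
translate([0, 3300, 0]) cube([4000, 200, 3000]);
translate([0, 200, 0]) cube([200, 3100, 3000]);
translate([3800, 200, 0]) cube([200, 3100, 3000]);
translate([1750, 200, 0]) cube([200, 1250, 3000]);
translate([1750, 2700, 0]) cube([200, 600, 3000]);
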